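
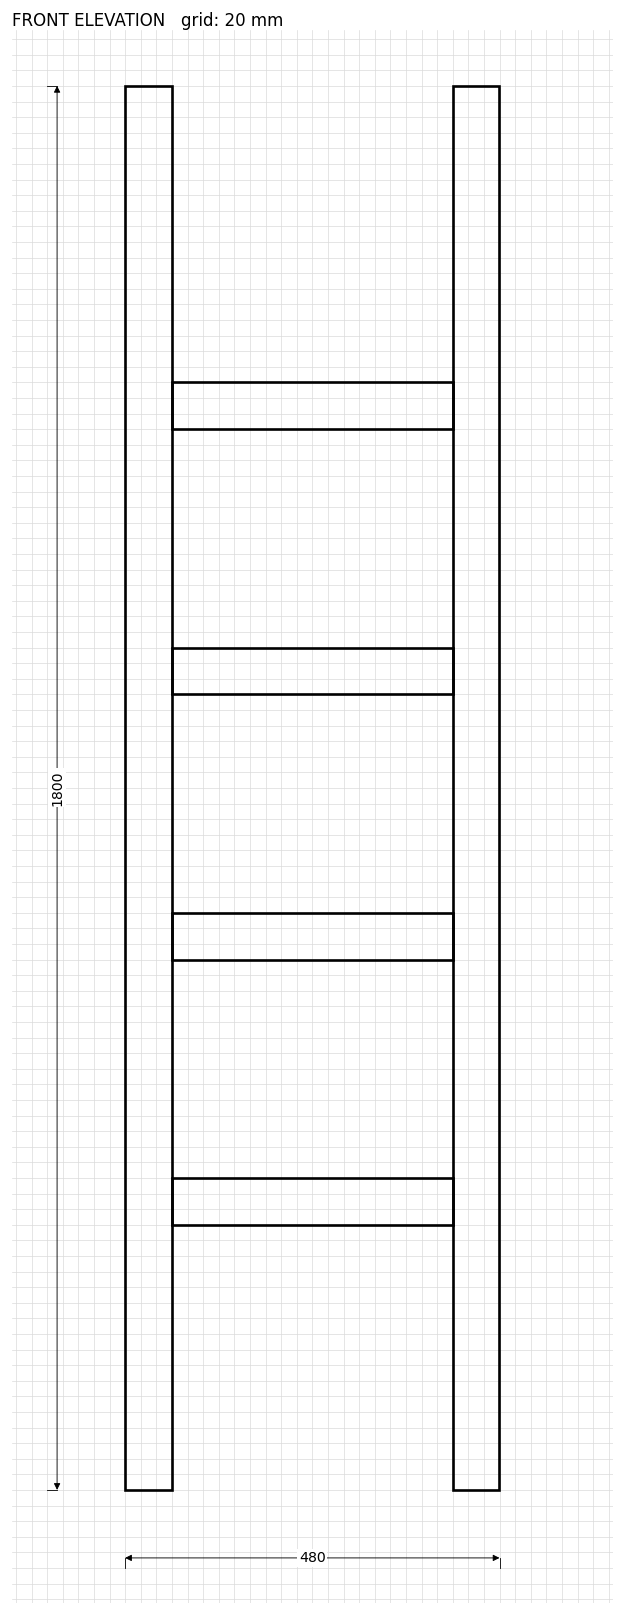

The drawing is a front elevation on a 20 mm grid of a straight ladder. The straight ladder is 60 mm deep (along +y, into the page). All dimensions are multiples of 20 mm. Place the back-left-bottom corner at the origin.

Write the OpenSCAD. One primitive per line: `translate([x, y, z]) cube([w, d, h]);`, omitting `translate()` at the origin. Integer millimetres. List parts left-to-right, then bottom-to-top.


cube([60, 60, 1800]);
translate([60, 0, 340]) cube([360, 60, 60]);
translate([60, 0, 680]) cube([360, 60, 60]);
translate([60, 0, 1020]) cube([360, 60, 60]);
translate([60, 0, 1360]) cube([360, 60, 60]);
translate([420, 0, 0]) cube([60, 60, 1800]);


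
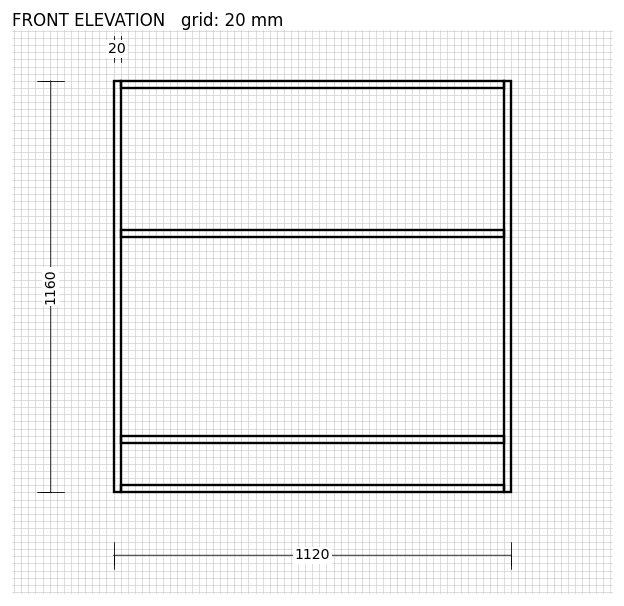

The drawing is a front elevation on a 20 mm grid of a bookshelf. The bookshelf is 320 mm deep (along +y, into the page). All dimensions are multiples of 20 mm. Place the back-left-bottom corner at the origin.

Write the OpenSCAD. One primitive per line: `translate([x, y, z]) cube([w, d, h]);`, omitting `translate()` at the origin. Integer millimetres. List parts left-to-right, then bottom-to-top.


cube([20, 320, 1160]);
translate([20, 0, 0]) cube([1080, 320, 20]);
translate([20, 0, 140]) cube([1080, 320, 20]);
translate([20, 0, 720]) cube([1080, 320, 20]);
translate([20, 0, 1140]) cube([1080, 320, 20]);
translate([1100, 0, 0]) cube([20, 320, 1160]);


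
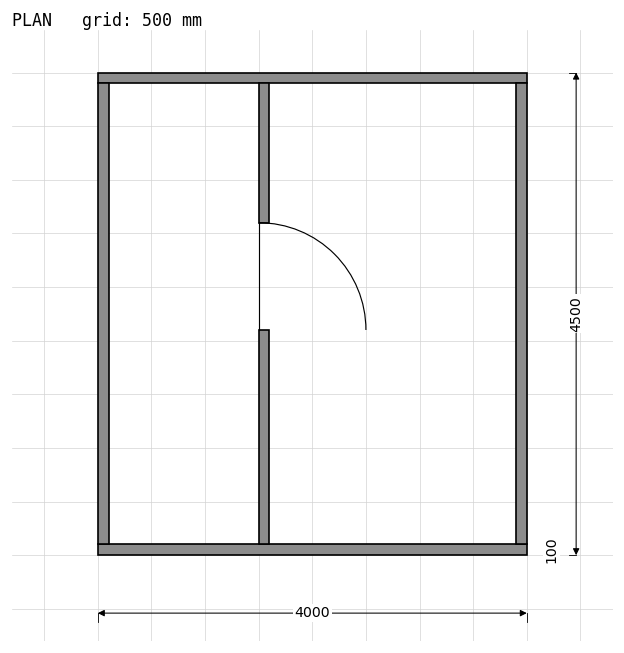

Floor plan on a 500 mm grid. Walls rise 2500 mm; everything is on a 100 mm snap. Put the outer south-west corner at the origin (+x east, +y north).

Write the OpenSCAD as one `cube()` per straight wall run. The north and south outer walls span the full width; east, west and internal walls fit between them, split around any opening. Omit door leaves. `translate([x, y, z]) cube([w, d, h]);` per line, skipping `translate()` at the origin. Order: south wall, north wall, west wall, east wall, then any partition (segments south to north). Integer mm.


cube([4000, 100, 2500]);
translate([0, 4400, 0]) cube([4000, 100, 2500]);
translate([0, 100, 0]) cube([100, 4300, 2500]);
translate([3900, 100, 0]) cube([100, 4300, 2500]);
translate([1500, 100, 0]) cube([100, 2000, 2500]);
translate([1500, 3100, 0]) cube([100, 1300, 2500]);


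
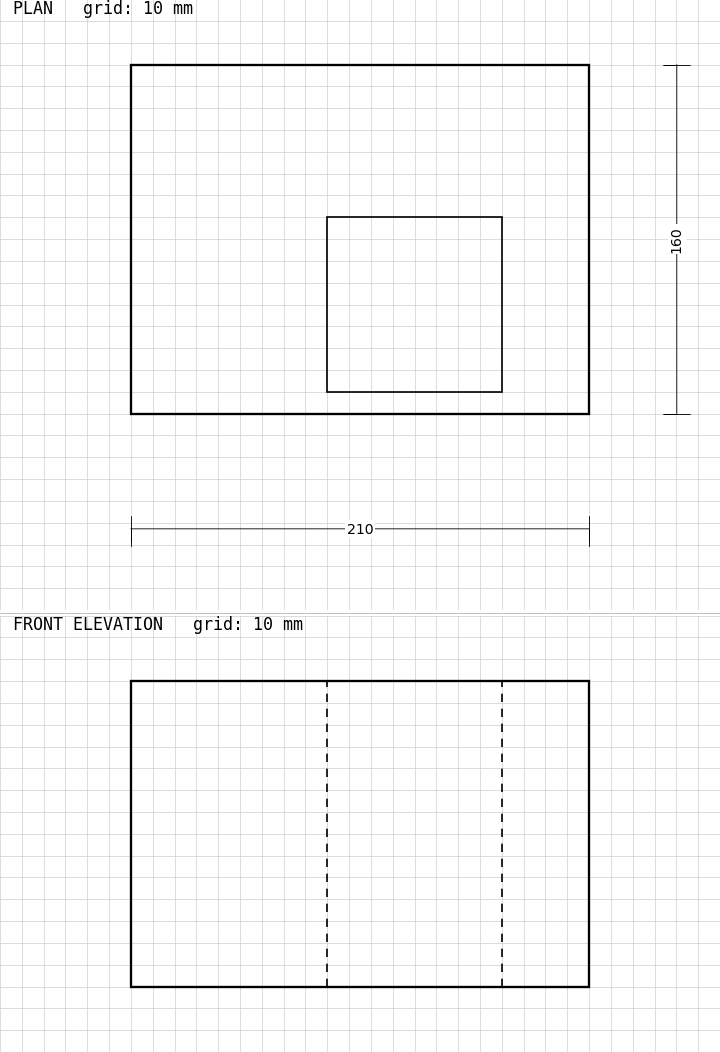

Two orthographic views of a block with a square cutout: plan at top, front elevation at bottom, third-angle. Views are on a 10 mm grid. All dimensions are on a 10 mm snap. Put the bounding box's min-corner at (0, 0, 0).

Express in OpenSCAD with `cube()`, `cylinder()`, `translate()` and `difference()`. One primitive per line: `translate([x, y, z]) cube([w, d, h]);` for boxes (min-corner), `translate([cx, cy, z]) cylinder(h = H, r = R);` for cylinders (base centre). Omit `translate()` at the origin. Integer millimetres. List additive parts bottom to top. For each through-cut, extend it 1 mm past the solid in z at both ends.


difference() {
  cube([210, 160, 140]);
  translate([90, 10, -1]) cube([80, 80, 142]);
}


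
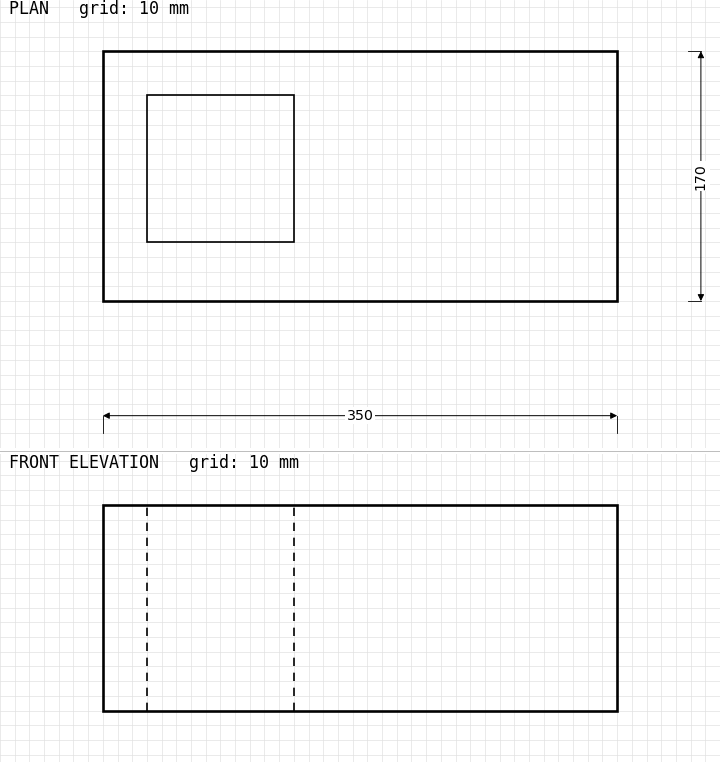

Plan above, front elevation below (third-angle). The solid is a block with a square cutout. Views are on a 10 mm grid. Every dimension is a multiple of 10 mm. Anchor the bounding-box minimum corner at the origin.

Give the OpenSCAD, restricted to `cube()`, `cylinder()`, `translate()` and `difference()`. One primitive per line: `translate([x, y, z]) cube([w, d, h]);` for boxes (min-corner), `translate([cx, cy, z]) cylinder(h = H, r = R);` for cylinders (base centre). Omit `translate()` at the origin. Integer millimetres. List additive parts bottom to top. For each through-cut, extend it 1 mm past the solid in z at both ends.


difference() {
  cube([350, 170, 140]);
  translate([30, 40, -1]) cube([100, 100, 142]);
}


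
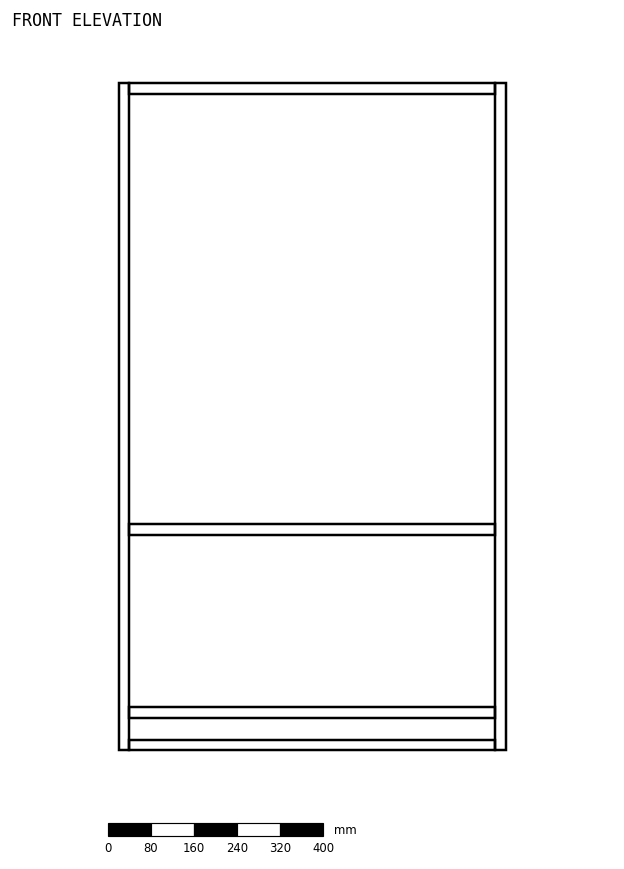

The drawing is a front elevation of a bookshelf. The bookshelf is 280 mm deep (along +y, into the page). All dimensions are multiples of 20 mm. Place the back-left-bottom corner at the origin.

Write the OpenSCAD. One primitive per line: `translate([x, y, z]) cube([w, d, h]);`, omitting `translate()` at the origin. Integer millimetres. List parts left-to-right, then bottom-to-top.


cube([20, 280, 1240]);
translate([20, 0, 0]) cube([680, 280, 20]);
translate([20, 0, 60]) cube([680, 280, 20]);
translate([20, 0, 400]) cube([680, 280, 20]);
translate([20, 0, 1220]) cube([680, 280, 20]);
translate([700, 0, 0]) cube([20, 280, 1240]);


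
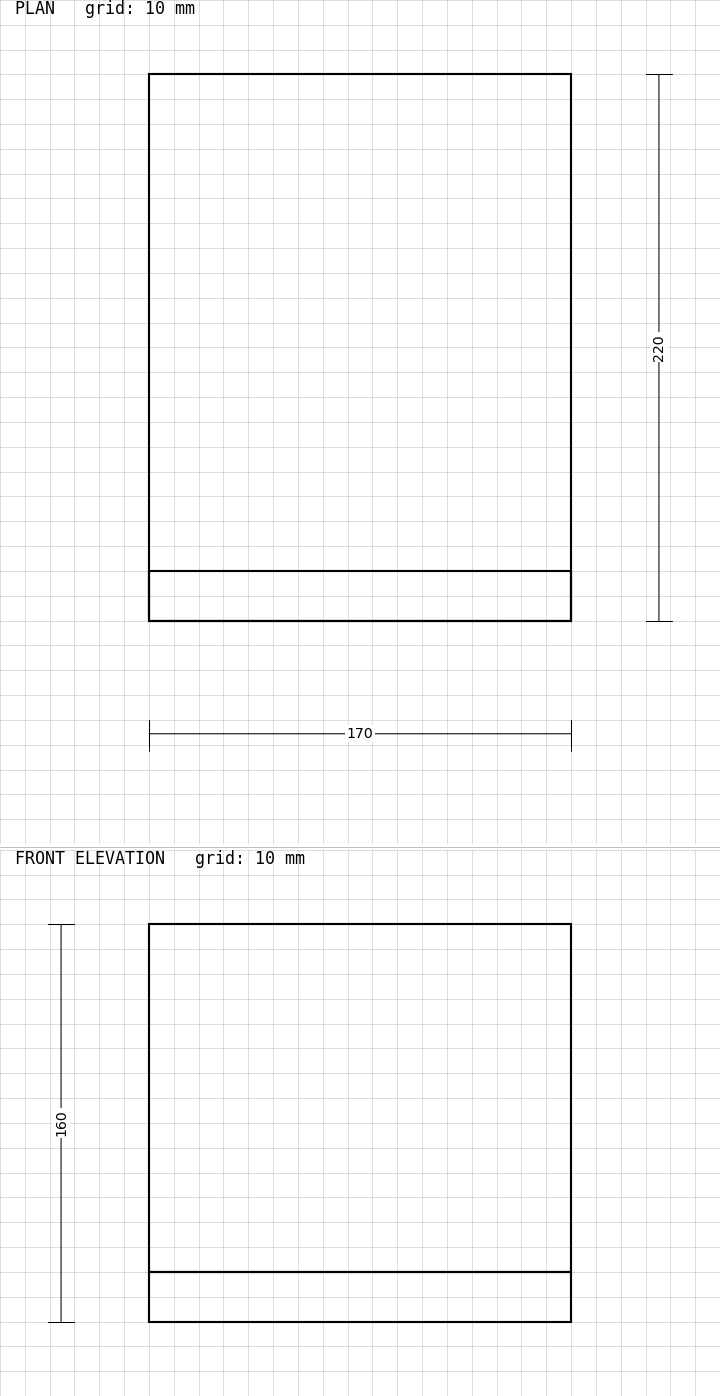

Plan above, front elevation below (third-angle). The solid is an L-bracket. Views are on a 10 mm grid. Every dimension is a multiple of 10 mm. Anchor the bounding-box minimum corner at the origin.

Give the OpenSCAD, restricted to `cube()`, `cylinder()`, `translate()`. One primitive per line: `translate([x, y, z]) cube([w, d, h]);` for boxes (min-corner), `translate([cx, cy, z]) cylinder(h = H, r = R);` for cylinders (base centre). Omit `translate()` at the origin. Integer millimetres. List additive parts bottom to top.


cube([170, 220, 20]);
translate([0, 0, 20]) cube([170, 20, 140]);


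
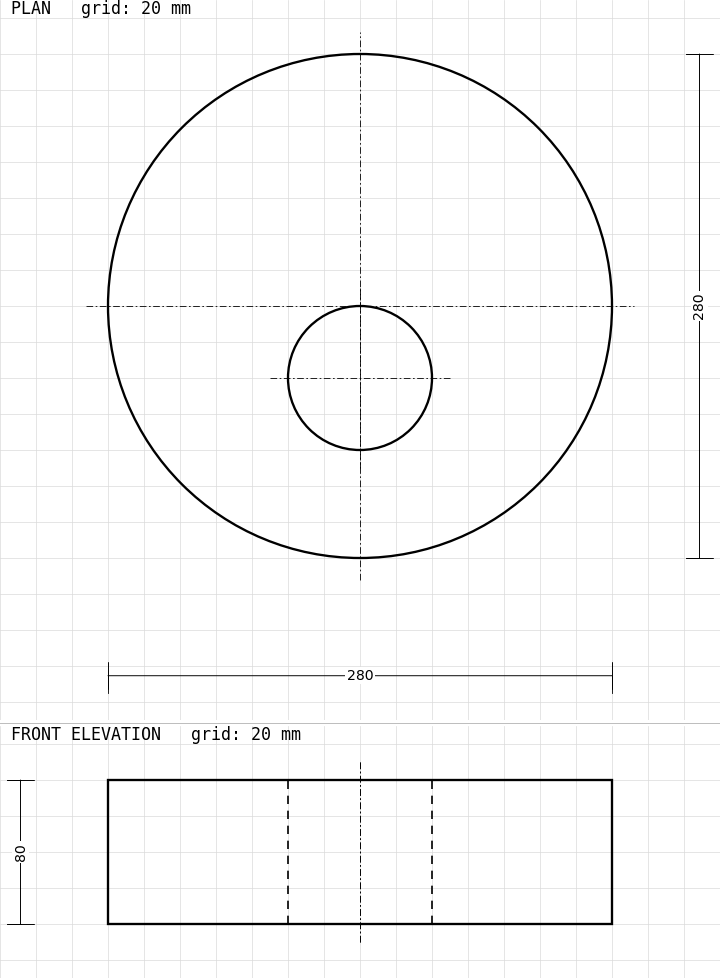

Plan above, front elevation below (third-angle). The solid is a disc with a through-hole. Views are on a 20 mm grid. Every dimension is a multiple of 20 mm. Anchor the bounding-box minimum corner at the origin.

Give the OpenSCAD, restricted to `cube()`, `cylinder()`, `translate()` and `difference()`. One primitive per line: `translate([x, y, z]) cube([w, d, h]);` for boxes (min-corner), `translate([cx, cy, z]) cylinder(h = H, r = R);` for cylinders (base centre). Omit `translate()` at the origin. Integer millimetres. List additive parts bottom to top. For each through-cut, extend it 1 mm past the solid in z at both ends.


difference() {
  translate([140, 140, 0]) cylinder(h = 80, r = 140);
  translate([140, 100, -1]) cylinder(h = 82, r = 40);
}


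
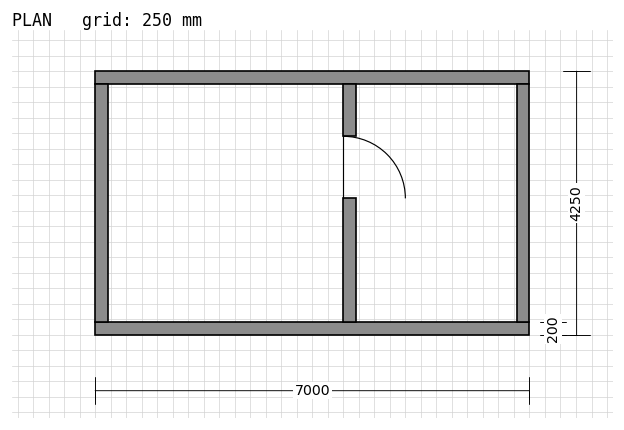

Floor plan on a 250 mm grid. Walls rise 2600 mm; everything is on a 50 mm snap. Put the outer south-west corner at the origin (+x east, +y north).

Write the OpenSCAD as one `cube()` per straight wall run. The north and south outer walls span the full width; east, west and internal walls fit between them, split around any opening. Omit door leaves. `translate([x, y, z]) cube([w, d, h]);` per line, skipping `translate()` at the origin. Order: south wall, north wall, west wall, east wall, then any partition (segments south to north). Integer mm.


cube([7000, 200, 2600]);
translate([0, 4050, 0]) cube([7000, 200, 2600]);
translate([0, 200, 0]) cube([200, 3850, 2600]);
translate([6800, 200, 0]) cube([200, 3850, 2600]);
translate([4000, 200, 0]) cube([200, 2000, 2600]);
translate([4000, 3200, 0]) cube([200, 850, 2600]);


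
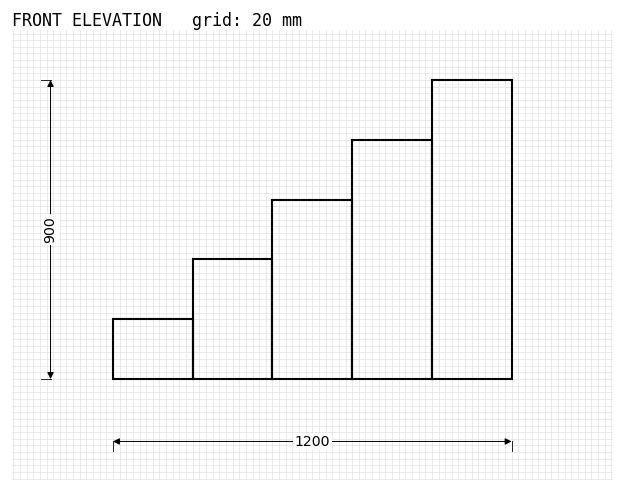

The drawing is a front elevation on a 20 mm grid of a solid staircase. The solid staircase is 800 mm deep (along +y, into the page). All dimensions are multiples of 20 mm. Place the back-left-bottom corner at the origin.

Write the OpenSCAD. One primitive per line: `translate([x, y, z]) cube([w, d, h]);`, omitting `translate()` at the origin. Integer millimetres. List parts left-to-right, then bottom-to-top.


cube([240, 800, 180]);
translate([240, 0, 0]) cube([240, 800, 360]);
translate([480, 0, 0]) cube([240, 800, 540]);
translate([720, 0, 0]) cube([240, 800, 720]);
translate([960, 0, 0]) cube([240, 800, 900]);


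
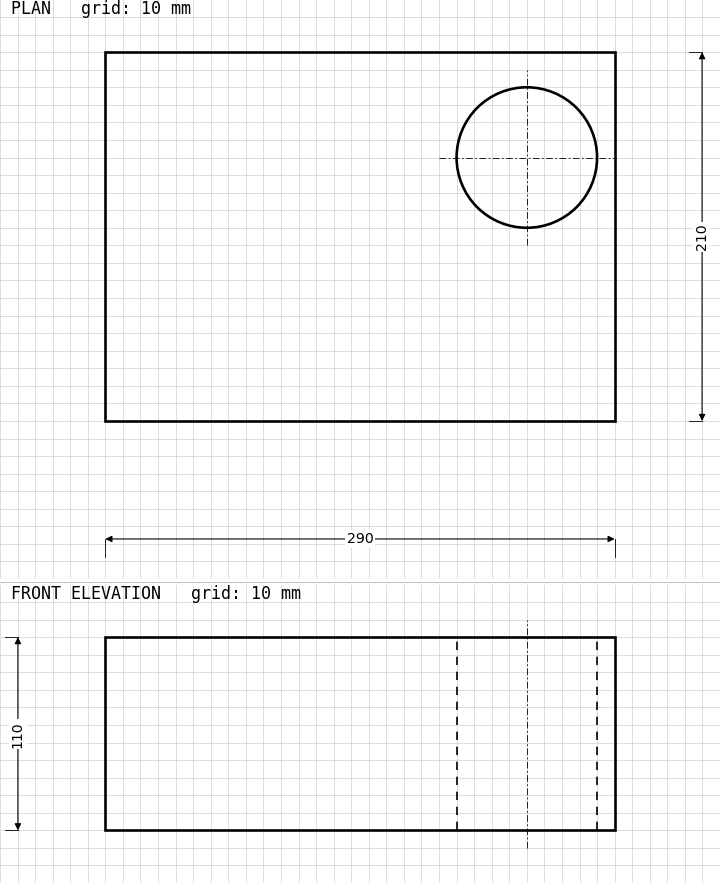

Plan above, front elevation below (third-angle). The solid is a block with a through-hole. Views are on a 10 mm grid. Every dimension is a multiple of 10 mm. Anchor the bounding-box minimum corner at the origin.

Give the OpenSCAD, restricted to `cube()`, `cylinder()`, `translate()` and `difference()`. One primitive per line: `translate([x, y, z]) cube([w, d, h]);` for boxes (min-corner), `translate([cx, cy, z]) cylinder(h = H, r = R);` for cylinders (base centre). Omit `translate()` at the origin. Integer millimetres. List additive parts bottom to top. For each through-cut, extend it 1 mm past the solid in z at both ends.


difference() {
  cube([290, 210, 110]);
  translate([240, 150, -1]) cylinder(h = 112, r = 40);
}


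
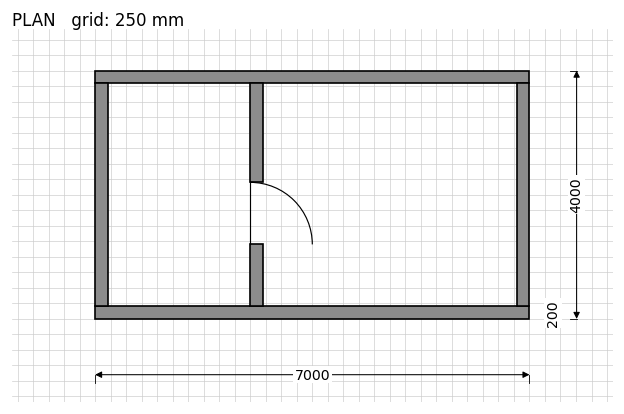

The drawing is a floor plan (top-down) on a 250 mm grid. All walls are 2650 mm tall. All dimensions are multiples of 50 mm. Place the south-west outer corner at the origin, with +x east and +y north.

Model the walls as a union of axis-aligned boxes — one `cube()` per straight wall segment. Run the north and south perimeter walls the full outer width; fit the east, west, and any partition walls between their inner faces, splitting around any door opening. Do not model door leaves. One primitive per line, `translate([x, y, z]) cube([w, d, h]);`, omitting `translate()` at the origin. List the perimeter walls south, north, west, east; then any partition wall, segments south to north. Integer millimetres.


cube([7000, 200, 2650]);
translate([0, 3800, 0]) cube([7000, 200, 2650]);
translate([0, 200, 0]) cube([200, 3600, 2650]);
translate([6800, 200, 0]) cube([200, 3600, 2650]);
translate([2500, 200, 0]) cube([200, 1000, 2650]);
translate([2500, 2200, 0]) cube([200, 1600, 2650]);


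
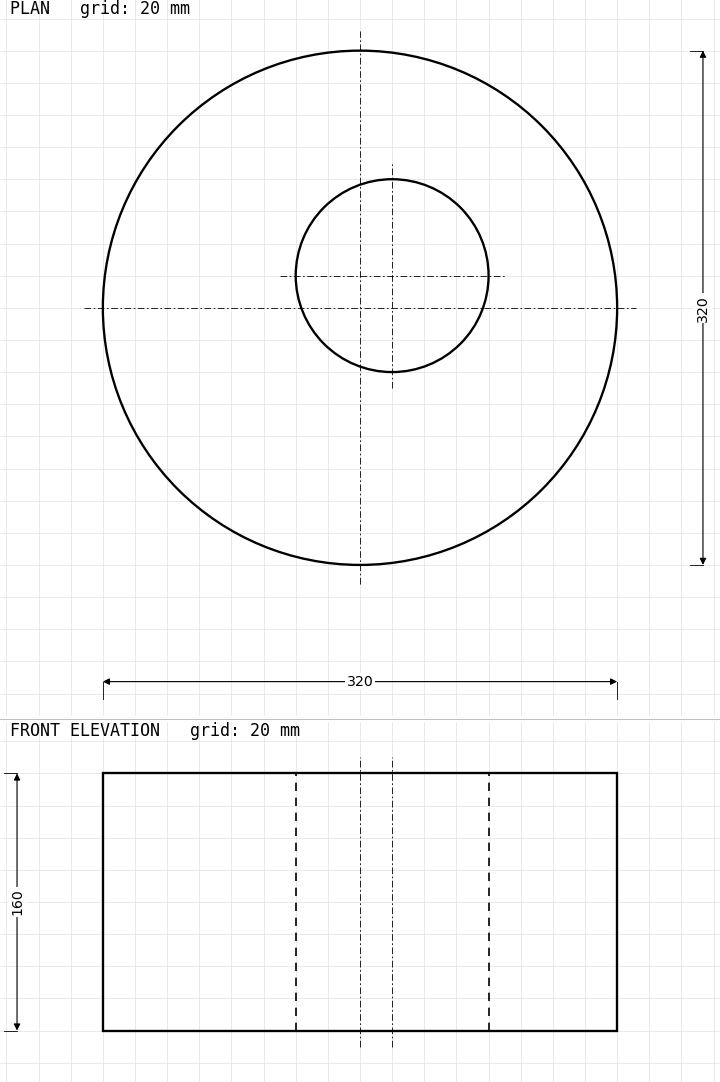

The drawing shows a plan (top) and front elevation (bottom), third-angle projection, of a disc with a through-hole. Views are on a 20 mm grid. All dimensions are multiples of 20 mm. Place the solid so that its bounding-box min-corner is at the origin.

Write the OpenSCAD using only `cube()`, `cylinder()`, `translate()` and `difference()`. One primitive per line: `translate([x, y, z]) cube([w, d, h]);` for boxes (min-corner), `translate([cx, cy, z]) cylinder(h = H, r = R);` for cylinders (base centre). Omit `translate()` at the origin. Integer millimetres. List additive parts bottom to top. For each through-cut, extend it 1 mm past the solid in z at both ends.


difference() {
  translate([160, 160, 0]) cylinder(h = 160, r = 160);
  translate([180, 180, -1]) cylinder(h = 162, r = 60);
}


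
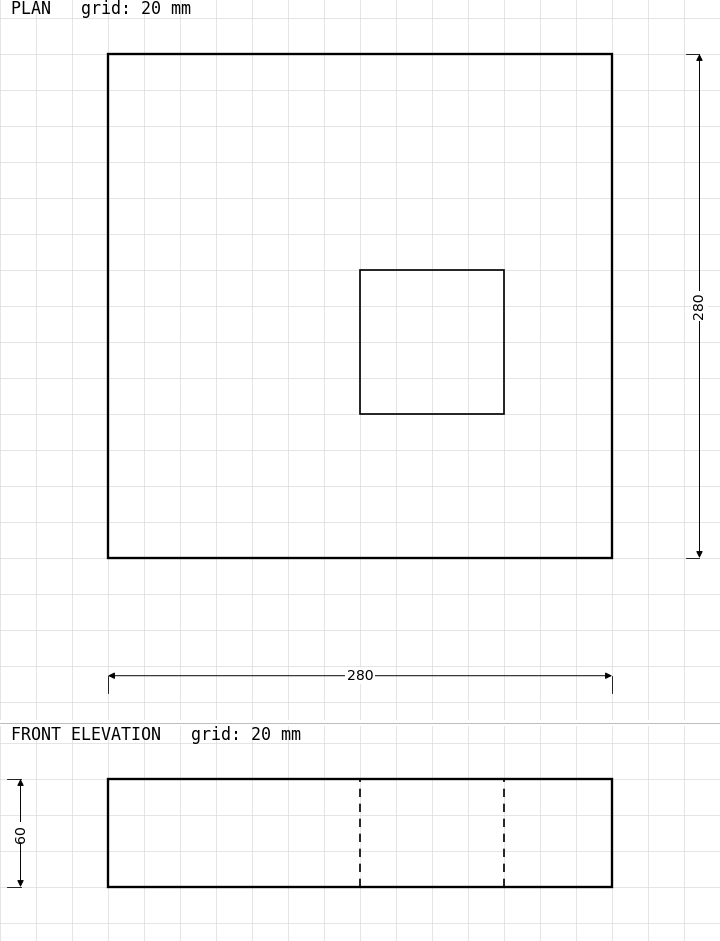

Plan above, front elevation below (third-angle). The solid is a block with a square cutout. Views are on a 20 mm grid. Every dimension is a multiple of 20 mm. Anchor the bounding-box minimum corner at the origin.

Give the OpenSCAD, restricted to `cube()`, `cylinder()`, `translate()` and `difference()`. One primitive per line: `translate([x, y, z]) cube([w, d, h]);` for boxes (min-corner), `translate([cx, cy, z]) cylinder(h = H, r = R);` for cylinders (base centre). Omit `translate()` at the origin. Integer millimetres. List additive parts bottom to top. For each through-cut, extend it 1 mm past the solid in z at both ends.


difference() {
  cube([280, 280, 60]);
  translate([140, 80, -1]) cube([80, 80, 62]);
}


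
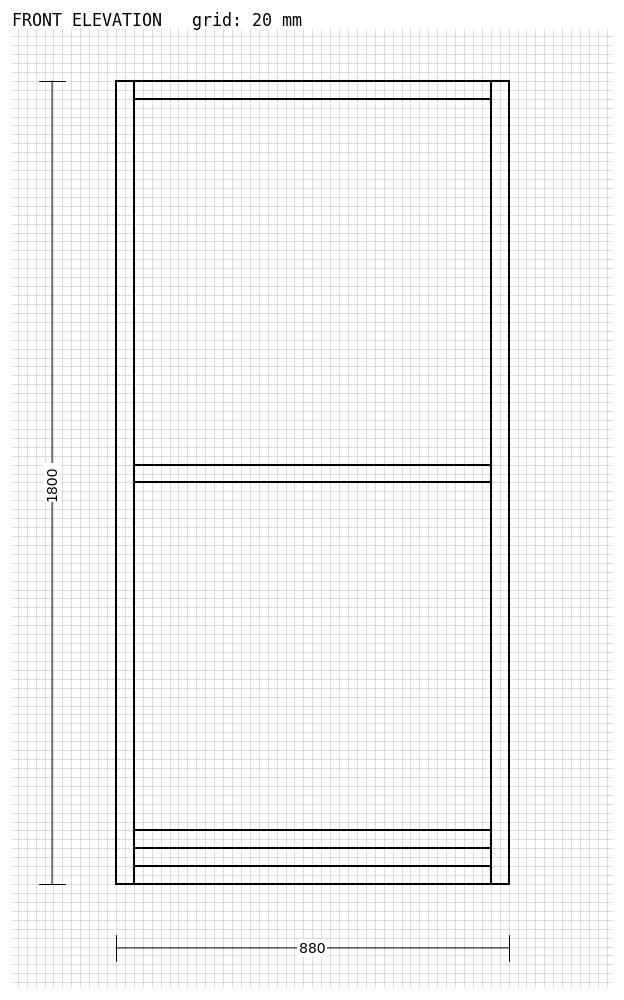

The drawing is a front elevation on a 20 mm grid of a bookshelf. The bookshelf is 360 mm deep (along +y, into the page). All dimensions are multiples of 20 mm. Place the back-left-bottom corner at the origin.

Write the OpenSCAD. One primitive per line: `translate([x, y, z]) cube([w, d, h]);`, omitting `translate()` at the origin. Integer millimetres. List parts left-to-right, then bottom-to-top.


cube([40, 360, 1800]);
translate([40, 0, 0]) cube([800, 360, 40]);
translate([40, 0, 80]) cube([800, 360, 40]);
translate([40, 0, 900]) cube([800, 360, 40]);
translate([40, 0, 1760]) cube([800, 360, 40]);
translate([840, 0, 0]) cube([40, 360, 1800]);


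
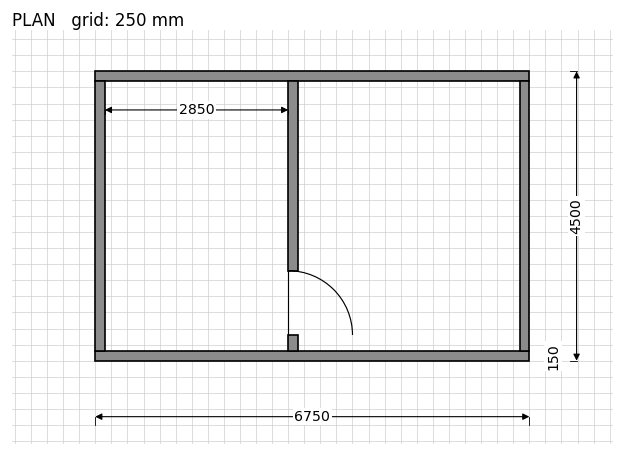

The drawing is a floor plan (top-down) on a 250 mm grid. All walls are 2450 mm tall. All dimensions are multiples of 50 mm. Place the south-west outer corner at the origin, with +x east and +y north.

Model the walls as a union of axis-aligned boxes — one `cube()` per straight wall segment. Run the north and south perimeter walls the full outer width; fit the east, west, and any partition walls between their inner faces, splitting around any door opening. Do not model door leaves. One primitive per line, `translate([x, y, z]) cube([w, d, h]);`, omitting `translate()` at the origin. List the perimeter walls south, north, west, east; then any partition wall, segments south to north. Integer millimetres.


cube([6750, 150, 2450]);
translate([0, 4350, 0]) cube([6750, 150, 2450]);
translate([0, 150, 0]) cube([150, 4200, 2450]);
translate([6600, 150, 0]) cube([150, 4200, 2450]);
translate([3000, 150, 0]) cube([150, 250, 2450]);
translate([3000, 1400, 0]) cube([150, 2950, 2450]);


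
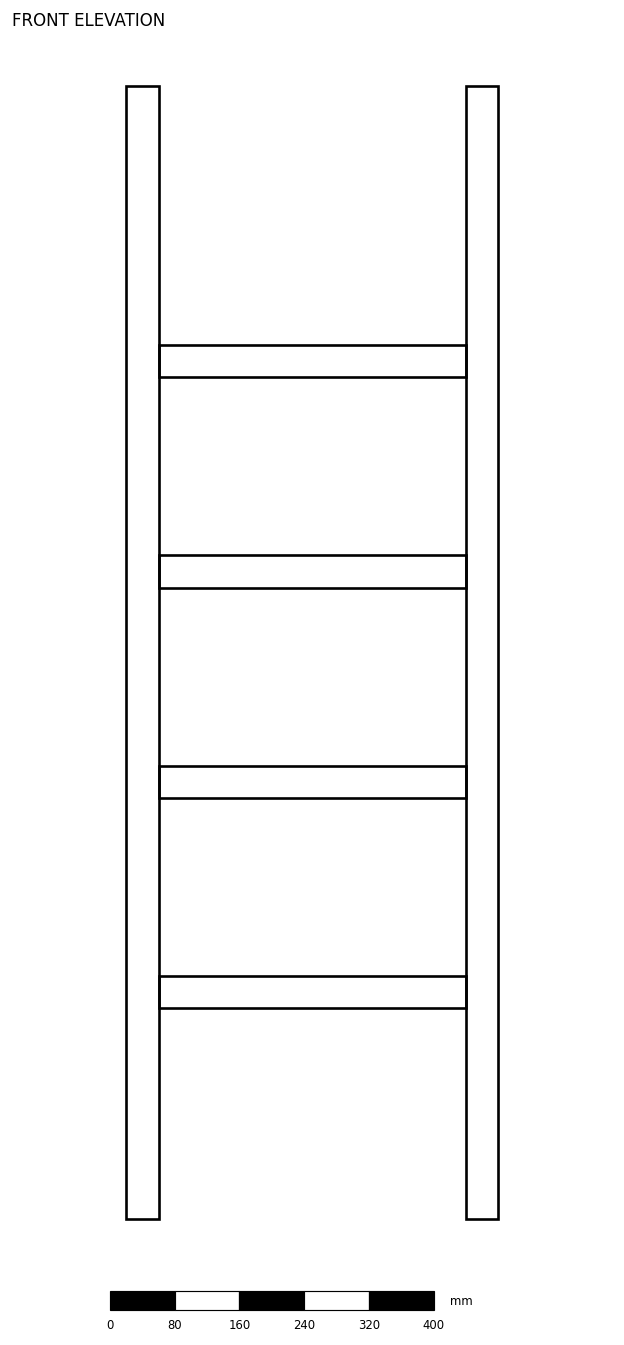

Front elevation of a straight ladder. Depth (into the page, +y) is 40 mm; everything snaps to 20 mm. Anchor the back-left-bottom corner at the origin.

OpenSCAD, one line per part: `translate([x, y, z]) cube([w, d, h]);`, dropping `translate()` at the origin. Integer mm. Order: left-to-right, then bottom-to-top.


cube([40, 40, 1400]);
translate([40, 0, 260]) cube([380, 40, 40]);
translate([40, 0, 520]) cube([380, 40, 40]);
translate([40, 0, 780]) cube([380, 40, 40]);
translate([40, 0, 1040]) cube([380, 40, 40]);
translate([420, 0, 0]) cube([40, 40, 1400]);


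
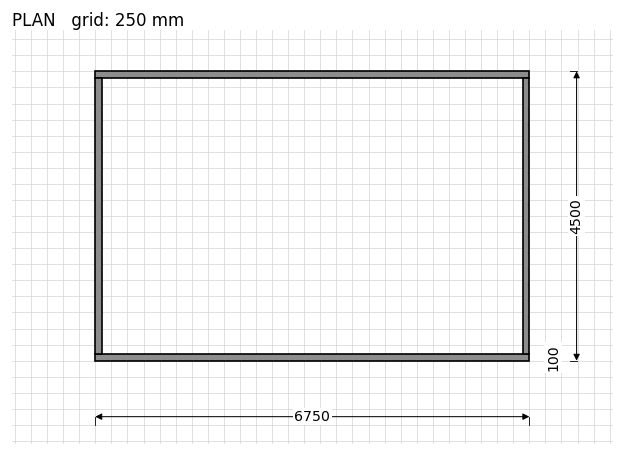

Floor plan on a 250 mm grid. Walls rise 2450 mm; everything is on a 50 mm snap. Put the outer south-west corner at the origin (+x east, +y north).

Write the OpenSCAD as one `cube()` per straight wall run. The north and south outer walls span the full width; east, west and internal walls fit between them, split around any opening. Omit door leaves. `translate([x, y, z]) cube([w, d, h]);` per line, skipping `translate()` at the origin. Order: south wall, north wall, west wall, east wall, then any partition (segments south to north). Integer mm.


cube([6750, 100, 2450]);
translate([0, 4400, 0]) cube([6750, 100, 2450]);
translate([0, 100, 0]) cube([100, 4300, 2450]);
translate([6650, 100, 0]) cube([100, 4300, 2450]);


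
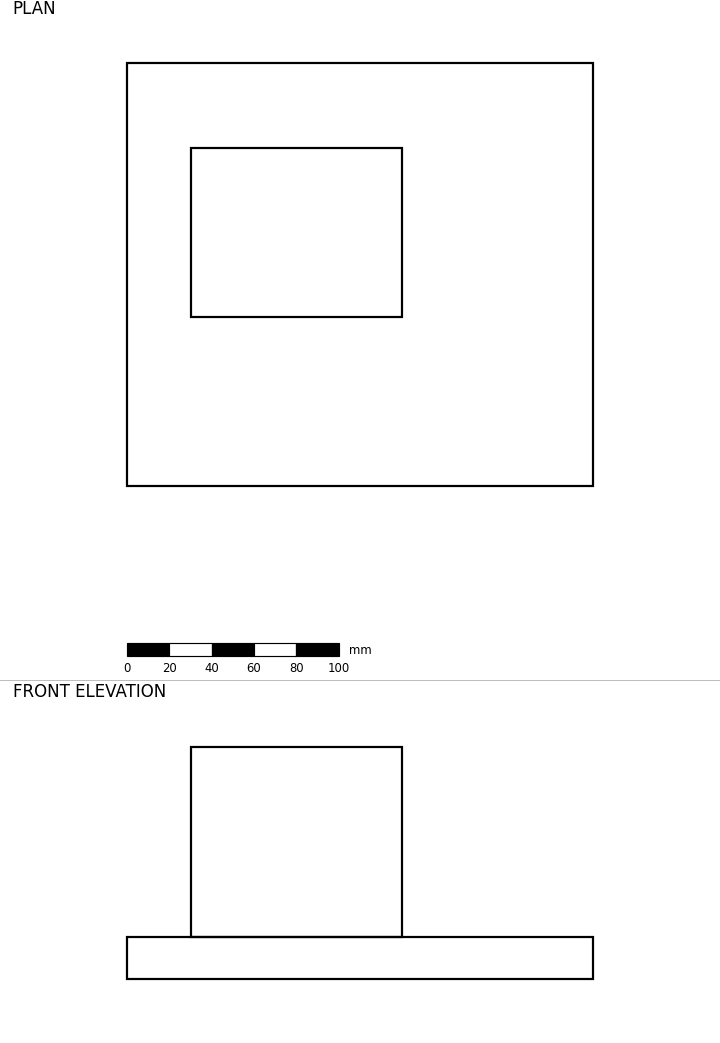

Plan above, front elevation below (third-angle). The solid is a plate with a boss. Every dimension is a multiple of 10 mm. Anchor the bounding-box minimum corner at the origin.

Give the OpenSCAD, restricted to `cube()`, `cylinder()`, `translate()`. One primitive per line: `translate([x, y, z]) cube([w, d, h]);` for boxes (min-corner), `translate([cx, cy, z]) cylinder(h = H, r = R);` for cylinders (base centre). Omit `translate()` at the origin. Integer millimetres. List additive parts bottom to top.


cube([220, 200, 20]);
translate([30, 80, 20]) cube([100, 80, 90]);


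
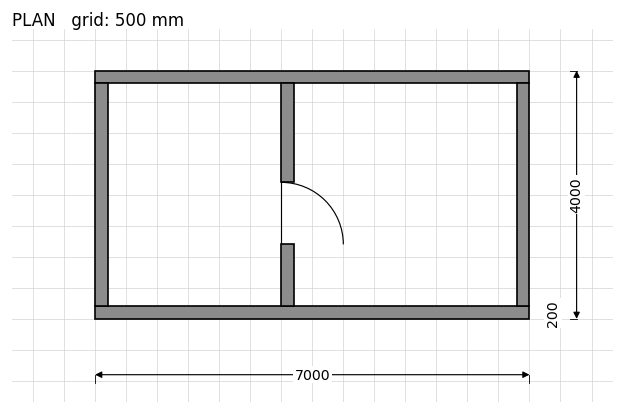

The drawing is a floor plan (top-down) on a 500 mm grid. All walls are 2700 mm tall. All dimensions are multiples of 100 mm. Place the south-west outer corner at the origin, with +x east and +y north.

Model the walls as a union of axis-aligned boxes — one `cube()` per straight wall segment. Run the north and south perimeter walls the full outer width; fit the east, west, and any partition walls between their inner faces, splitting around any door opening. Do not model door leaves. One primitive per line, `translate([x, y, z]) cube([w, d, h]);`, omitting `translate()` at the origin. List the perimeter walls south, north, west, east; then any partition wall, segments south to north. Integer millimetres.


cube([7000, 200, 2700]);
translate([0, 3800, 0]) cube([7000, 200, 2700]);
translate([0, 200, 0]) cube([200, 3600, 2700]);
translate([6800, 200, 0]) cube([200, 3600, 2700]);
translate([3000, 200, 0]) cube([200, 1000, 2700]);
translate([3000, 2200, 0]) cube([200, 1600, 2700]);


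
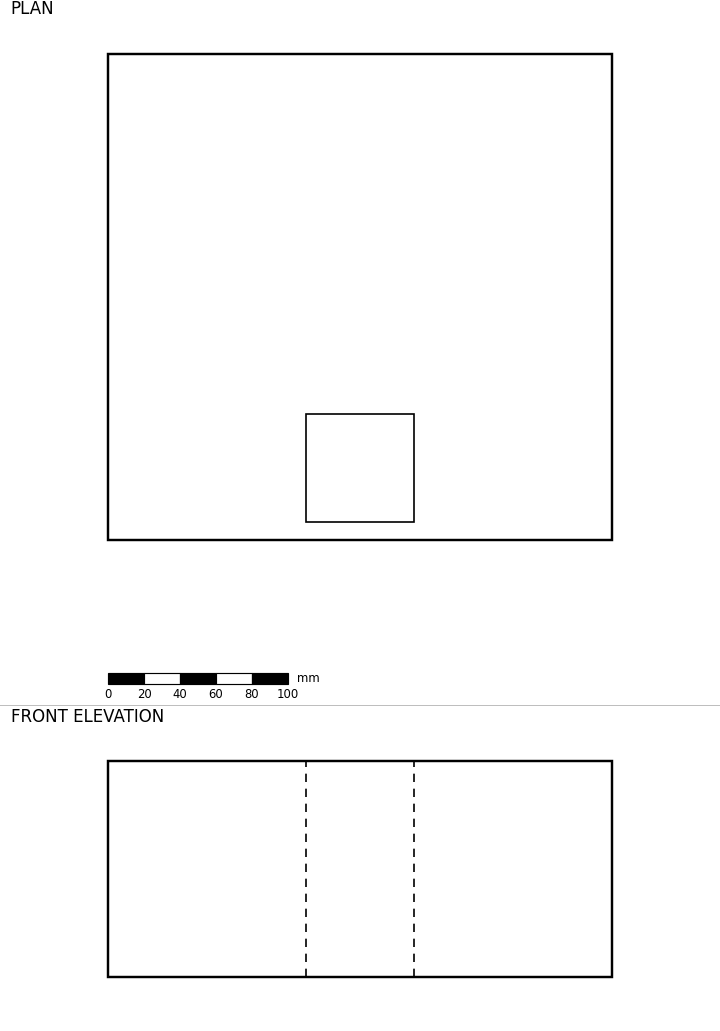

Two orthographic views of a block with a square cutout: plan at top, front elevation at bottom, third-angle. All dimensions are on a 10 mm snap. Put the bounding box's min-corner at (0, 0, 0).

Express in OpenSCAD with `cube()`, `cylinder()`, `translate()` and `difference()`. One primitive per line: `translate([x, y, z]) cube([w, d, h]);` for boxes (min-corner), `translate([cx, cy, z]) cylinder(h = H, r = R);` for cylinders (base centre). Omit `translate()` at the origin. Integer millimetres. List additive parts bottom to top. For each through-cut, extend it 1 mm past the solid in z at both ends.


difference() {
  cube([280, 270, 120]);
  translate([110, 10, -1]) cube([60, 60, 122]);
}


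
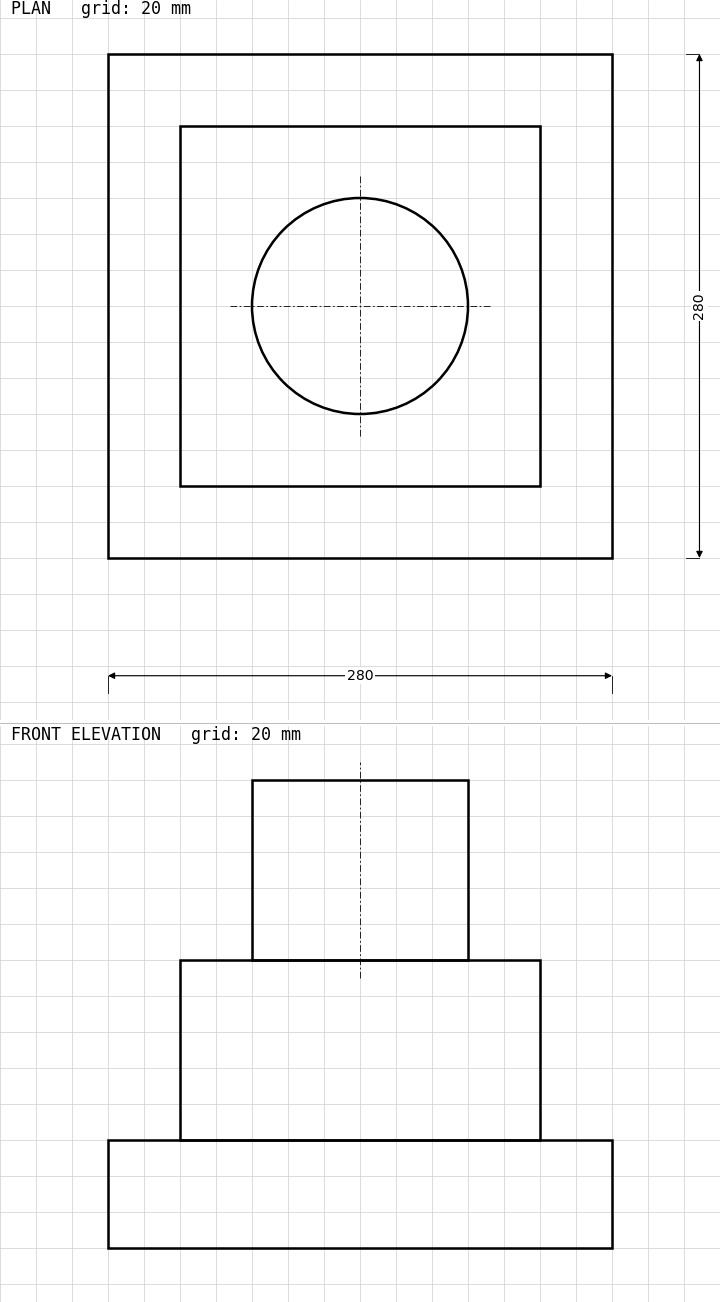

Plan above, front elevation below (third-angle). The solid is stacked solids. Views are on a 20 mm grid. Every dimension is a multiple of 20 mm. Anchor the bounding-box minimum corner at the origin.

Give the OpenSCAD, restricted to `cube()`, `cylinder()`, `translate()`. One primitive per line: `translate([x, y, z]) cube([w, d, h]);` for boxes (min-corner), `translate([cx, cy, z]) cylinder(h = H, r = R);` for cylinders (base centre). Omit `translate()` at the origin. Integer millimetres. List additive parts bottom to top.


cube([280, 280, 60]);
translate([40, 40, 60]) cube([200, 200, 100]);
translate([140, 140, 160]) cylinder(h = 100, r = 60);


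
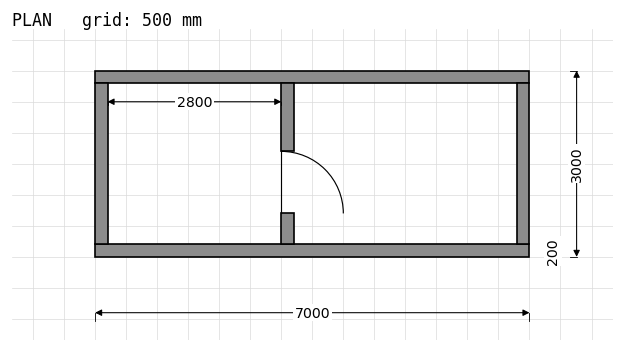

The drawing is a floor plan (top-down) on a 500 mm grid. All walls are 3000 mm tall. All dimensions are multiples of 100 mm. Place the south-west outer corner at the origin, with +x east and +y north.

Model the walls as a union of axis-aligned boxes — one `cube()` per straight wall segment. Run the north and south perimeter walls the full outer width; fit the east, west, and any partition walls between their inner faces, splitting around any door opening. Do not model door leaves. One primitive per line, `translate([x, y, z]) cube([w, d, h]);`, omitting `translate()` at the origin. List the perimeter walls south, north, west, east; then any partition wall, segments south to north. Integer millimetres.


cube([7000, 200, 3000]);
translate([0, 2800, 0]) cube([7000, 200, 3000]);
translate([0, 200, 0]) cube([200, 2600, 3000]);
translate([6800, 200, 0]) cube([200, 2600, 3000]);
translate([3000, 200, 0]) cube([200, 500, 3000]);
translate([3000, 1700, 0]) cube([200, 1100, 3000]);


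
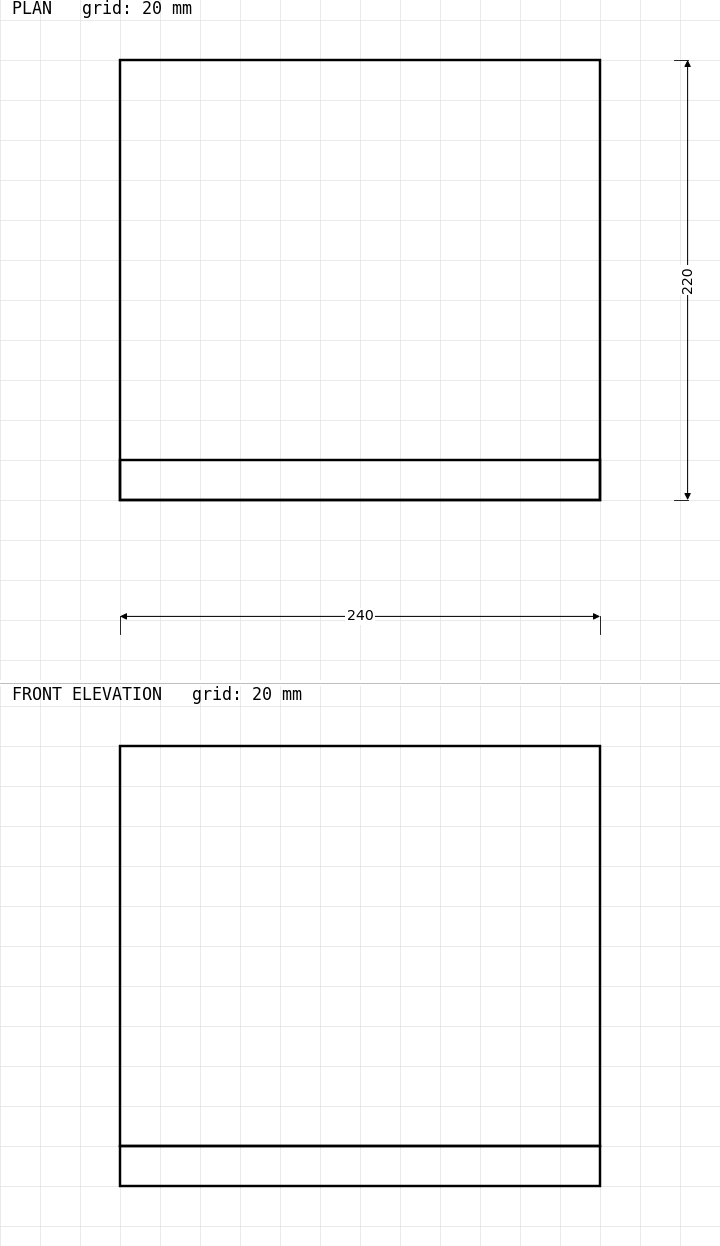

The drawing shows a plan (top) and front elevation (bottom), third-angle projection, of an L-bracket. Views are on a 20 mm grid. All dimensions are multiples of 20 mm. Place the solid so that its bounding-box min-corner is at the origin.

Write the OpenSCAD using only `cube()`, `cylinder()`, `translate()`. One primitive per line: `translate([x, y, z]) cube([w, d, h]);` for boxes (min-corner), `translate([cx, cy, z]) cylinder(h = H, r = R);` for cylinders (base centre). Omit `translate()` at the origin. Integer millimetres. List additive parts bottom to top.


cube([240, 220, 20]);
translate([0, 0, 20]) cube([240, 20, 200]);


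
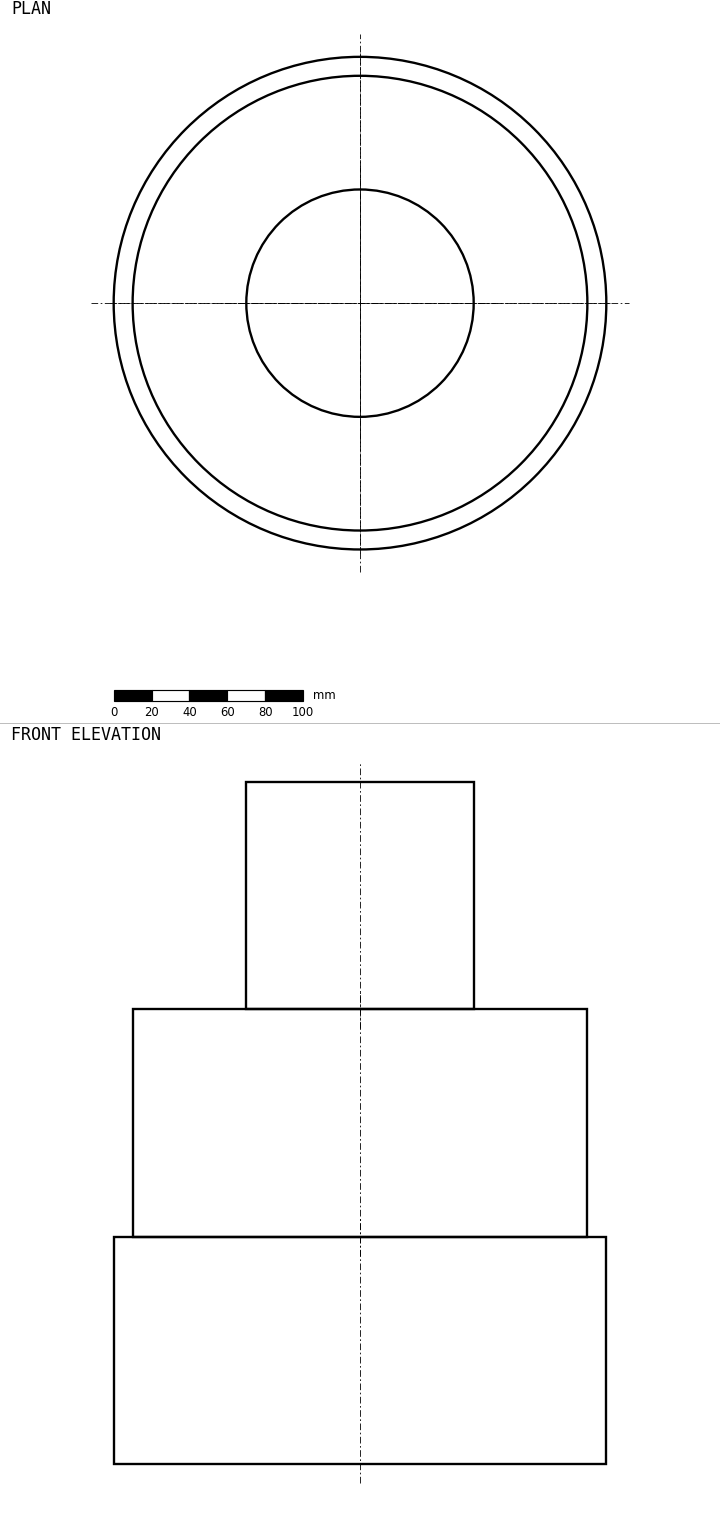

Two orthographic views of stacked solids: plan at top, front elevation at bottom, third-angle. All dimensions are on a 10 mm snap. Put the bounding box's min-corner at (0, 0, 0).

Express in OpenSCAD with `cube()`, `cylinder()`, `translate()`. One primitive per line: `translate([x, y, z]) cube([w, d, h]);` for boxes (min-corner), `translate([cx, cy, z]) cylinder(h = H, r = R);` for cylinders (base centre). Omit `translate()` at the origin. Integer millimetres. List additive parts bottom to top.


translate([130, 130, 0]) cylinder(h = 120, r = 130);
translate([130, 130, 120]) cylinder(h = 120, r = 120);
translate([130, 130, 240]) cylinder(h = 120, r = 60);


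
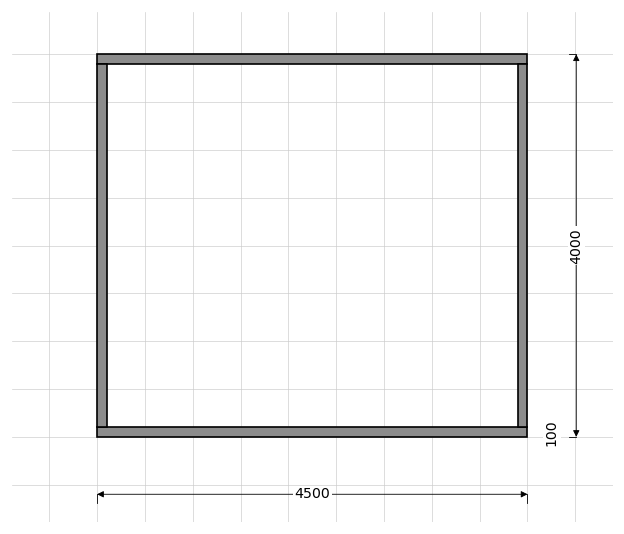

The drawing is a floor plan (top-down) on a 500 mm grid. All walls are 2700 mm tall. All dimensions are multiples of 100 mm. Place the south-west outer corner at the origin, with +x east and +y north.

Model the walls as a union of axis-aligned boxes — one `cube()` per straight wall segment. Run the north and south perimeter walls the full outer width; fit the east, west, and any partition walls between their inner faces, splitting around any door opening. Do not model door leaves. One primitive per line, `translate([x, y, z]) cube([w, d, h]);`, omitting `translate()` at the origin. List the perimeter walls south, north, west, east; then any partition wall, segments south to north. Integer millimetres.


cube([4500, 100, 2700]);
translate([0, 3900, 0]) cube([4500, 100, 2700]);
translate([0, 100, 0]) cube([100, 3800, 2700]);
translate([4400, 100, 0]) cube([100, 3800, 2700]);


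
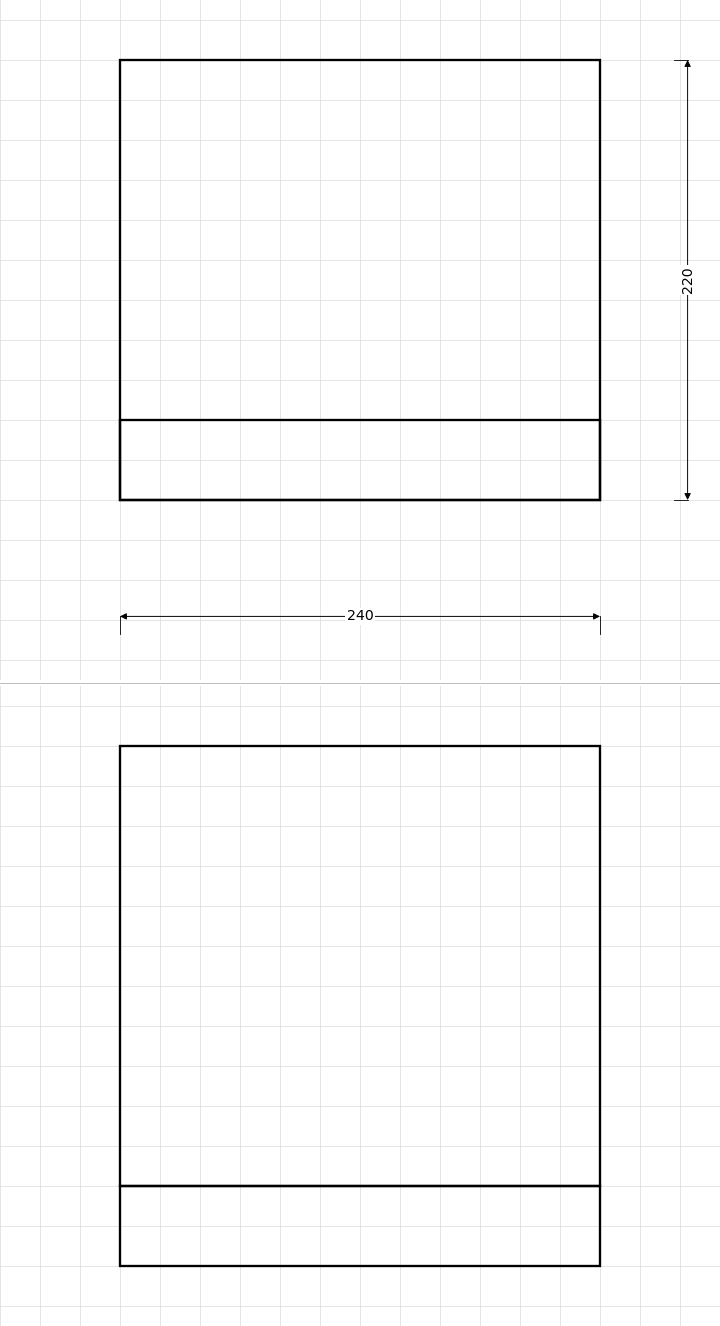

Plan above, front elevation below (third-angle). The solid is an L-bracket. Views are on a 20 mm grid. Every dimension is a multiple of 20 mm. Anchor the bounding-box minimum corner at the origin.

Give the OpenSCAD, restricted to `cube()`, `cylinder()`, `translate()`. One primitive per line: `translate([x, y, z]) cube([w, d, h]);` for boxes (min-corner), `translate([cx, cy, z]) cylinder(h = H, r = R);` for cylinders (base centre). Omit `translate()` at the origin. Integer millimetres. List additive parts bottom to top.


cube([240, 220, 40]);
translate([0, 0, 40]) cube([240, 40, 220]);


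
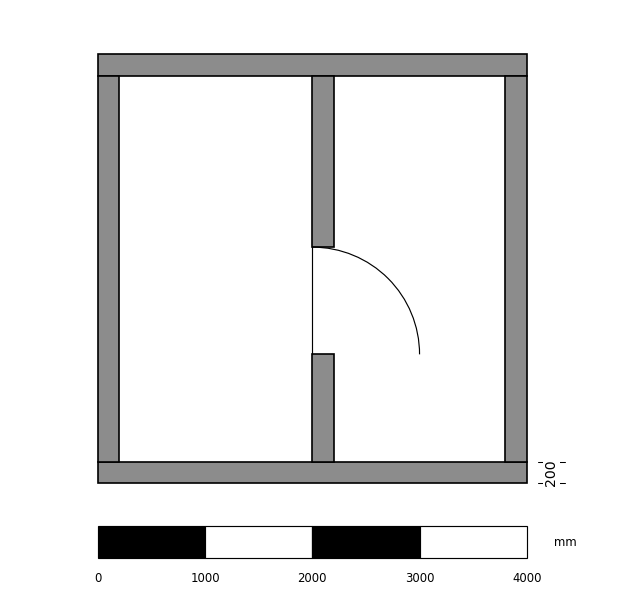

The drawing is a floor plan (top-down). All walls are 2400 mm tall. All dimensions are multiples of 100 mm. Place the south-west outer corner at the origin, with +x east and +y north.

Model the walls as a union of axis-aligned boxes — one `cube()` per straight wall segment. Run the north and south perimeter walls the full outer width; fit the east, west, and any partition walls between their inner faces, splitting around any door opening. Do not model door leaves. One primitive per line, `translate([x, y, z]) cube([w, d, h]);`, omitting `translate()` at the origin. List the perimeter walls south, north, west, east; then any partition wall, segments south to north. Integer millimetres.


cube([4000, 200, 2400]);
translate([0, 3800, 0]) cube([4000, 200, 2400]);
translate([0, 200, 0]) cube([200, 3600, 2400]);
translate([3800, 200, 0]) cube([200, 3600, 2400]);
translate([2000, 200, 0]) cube([200, 1000, 2400]);
translate([2000, 2200, 0]) cube([200, 1600, 2400]);


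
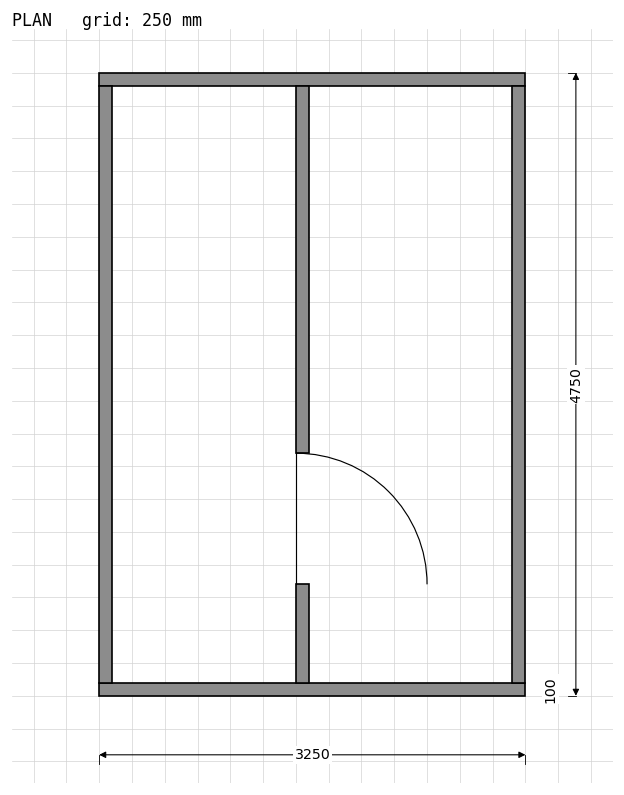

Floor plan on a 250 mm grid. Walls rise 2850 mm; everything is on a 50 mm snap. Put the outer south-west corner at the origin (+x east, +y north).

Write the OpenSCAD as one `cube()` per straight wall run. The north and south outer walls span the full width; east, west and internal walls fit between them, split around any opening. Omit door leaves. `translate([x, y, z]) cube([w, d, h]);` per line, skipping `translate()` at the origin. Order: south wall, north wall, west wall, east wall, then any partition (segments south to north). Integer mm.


cube([3250, 100, 2850]);
translate([0, 4650, 0]) cube([3250, 100, 2850]);
translate([0, 100, 0]) cube([100, 4550, 2850]);
translate([3150, 100, 0]) cube([100, 4550, 2850]);
translate([1500, 100, 0]) cube([100, 750, 2850]);
translate([1500, 1850, 0]) cube([100, 2800, 2850]);


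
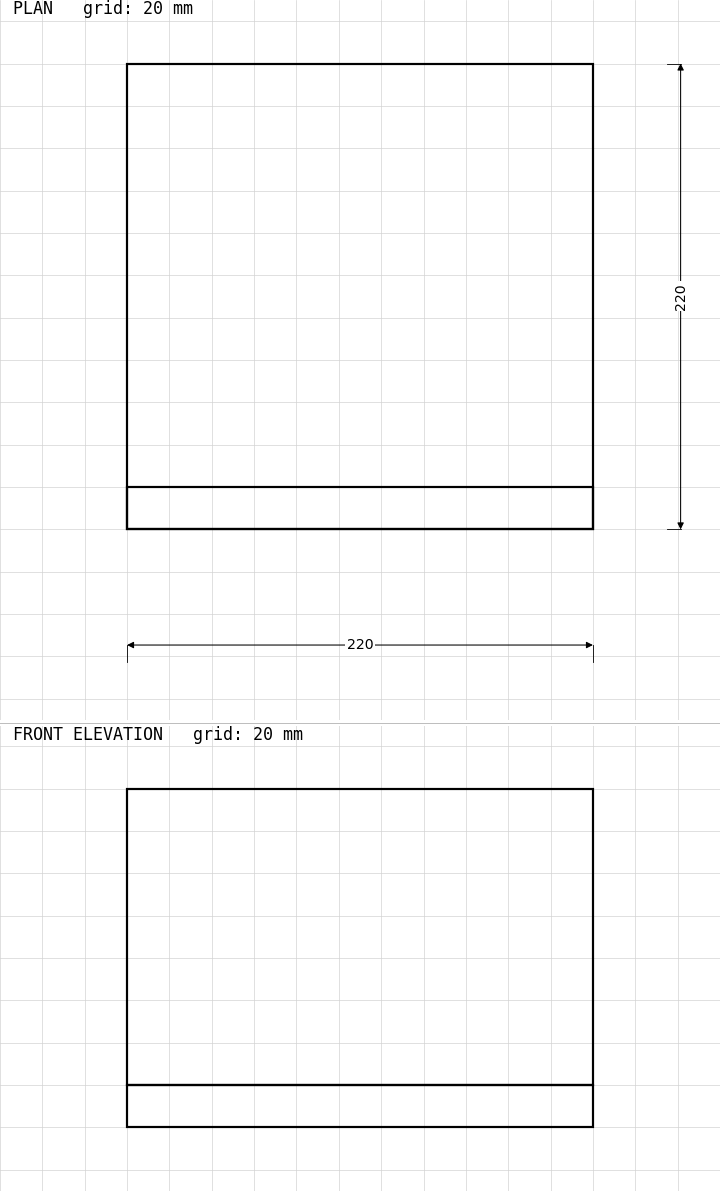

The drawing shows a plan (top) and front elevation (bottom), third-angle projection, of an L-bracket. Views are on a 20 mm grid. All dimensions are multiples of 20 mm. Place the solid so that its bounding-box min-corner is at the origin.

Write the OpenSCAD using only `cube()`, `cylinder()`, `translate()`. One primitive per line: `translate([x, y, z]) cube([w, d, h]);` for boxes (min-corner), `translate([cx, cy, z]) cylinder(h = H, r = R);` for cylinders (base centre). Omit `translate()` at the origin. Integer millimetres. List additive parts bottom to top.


cube([220, 220, 20]);
translate([0, 0, 20]) cube([220, 20, 140]);


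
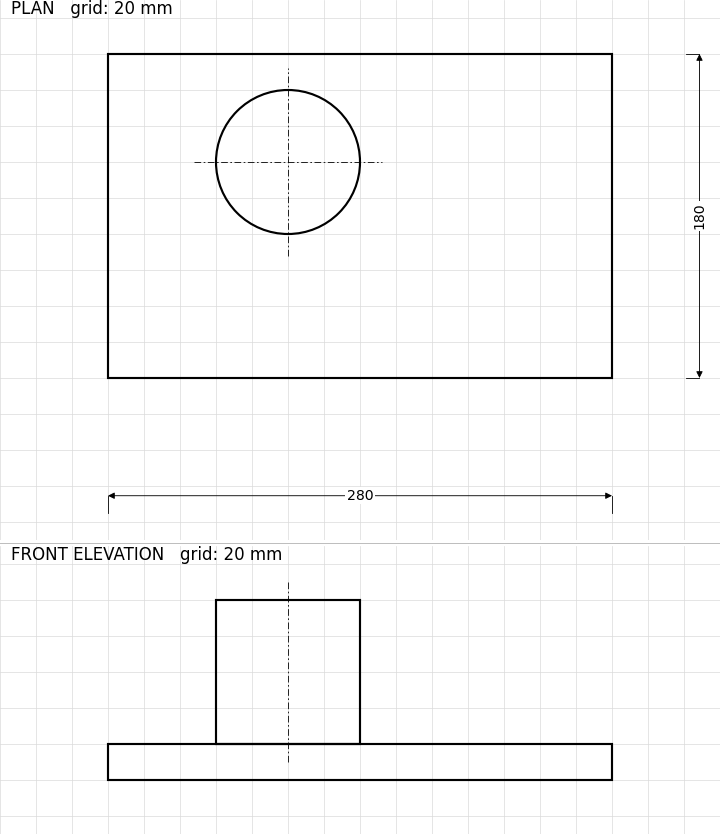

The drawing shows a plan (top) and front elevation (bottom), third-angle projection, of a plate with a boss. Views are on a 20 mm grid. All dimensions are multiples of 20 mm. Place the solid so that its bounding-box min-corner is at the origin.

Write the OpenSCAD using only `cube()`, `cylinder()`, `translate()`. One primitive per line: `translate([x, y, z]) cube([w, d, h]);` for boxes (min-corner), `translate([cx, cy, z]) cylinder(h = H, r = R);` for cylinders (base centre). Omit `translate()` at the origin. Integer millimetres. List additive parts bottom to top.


cube([280, 180, 20]);
translate([100, 120, 20]) cylinder(h = 80, r = 40);


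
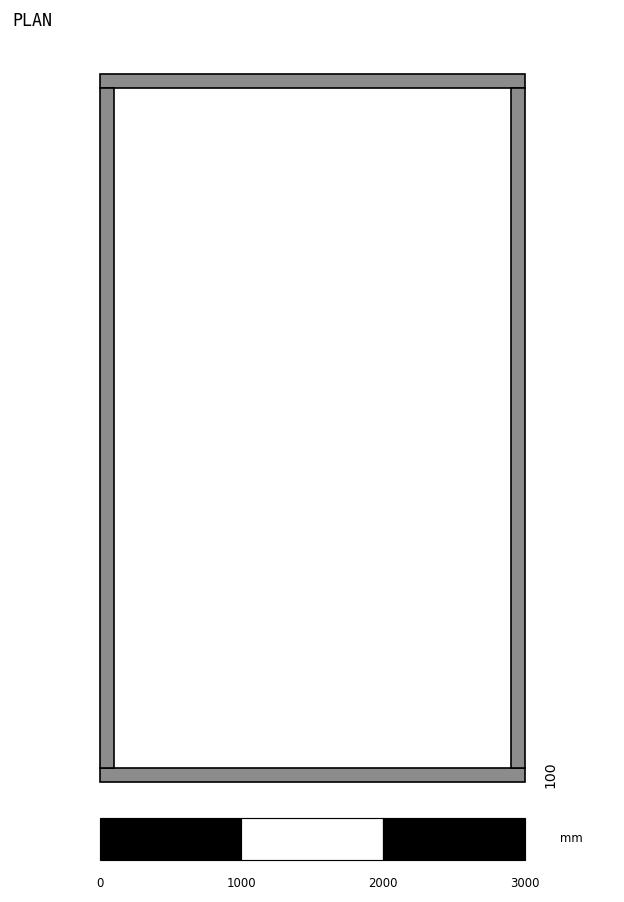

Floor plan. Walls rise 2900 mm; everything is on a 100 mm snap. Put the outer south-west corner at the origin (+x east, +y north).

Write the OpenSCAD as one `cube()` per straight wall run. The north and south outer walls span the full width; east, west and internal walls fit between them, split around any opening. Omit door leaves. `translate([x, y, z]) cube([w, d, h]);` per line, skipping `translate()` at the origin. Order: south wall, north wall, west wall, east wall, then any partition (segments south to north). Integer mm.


cube([3000, 100, 2900]);
translate([0, 4900, 0]) cube([3000, 100, 2900]);
translate([0, 100, 0]) cube([100, 4800, 2900]);
translate([2900, 100, 0]) cube([100, 4800, 2900]);


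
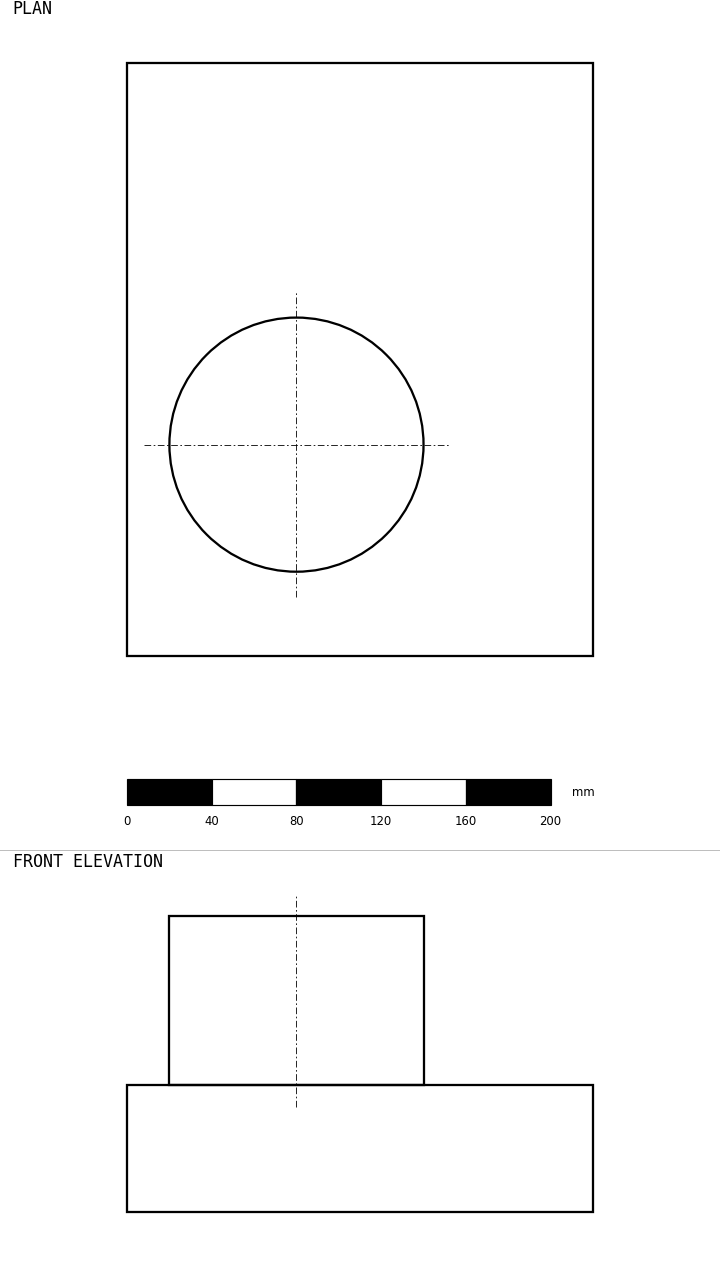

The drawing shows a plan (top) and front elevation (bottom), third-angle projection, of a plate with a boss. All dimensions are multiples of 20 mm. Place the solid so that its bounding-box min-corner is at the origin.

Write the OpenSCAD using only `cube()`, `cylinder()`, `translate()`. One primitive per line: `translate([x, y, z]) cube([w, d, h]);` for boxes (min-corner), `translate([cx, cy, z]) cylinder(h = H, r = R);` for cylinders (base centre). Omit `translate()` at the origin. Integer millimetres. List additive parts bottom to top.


cube([220, 280, 60]);
translate([80, 100, 60]) cylinder(h = 80, r = 60);


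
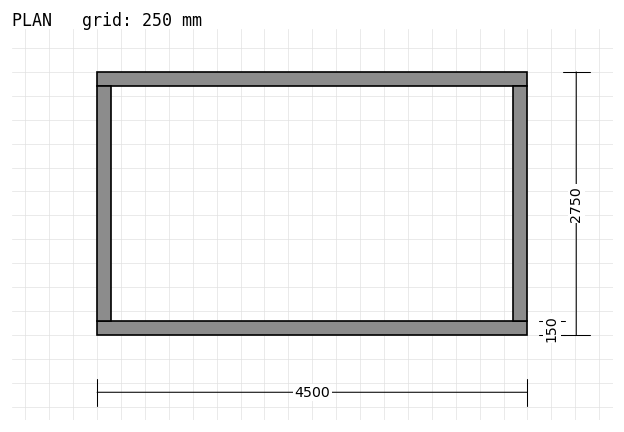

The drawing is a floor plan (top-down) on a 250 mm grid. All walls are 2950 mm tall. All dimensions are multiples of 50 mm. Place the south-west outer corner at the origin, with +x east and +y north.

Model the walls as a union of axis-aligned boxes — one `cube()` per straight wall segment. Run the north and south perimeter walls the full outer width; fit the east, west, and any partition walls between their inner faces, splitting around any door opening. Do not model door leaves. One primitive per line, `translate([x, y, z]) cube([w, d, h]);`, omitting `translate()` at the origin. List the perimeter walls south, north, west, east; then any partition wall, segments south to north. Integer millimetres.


cube([4500, 150, 2950]);
translate([0, 2600, 0]) cube([4500, 150, 2950]);
translate([0, 150, 0]) cube([150, 2450, 2950]);
translate([4350, 150, 0]) cube([150, 2450, 2950]);


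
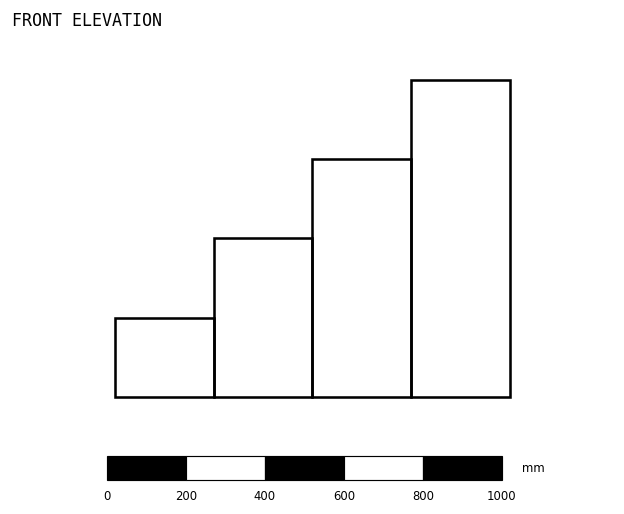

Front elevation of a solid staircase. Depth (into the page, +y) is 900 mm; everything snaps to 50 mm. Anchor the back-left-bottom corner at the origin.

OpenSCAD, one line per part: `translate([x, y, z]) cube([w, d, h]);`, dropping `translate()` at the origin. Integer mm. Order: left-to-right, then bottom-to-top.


cube([250, 900, 200]);
translate([250, 0, 0]) cube([250, 900, 400]);
translate([500, 0, 0]) cube([250, 900, 600]);
translate([750, 0, 0]) cube([250, 900, 800]);


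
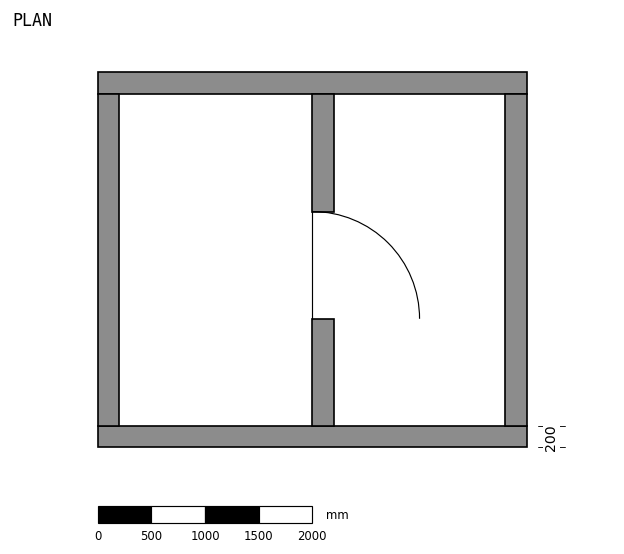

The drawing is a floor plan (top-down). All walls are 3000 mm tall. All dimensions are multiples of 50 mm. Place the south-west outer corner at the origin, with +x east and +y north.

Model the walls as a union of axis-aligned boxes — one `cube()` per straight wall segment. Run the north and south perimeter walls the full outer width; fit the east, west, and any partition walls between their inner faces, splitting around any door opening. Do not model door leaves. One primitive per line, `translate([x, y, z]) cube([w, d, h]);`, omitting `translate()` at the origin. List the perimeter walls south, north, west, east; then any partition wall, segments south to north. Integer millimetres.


cube([4000, 200, 3000]);
translate([0, 3300, 0]) cube([4000, 200, 3000]);
translate([0, 200, 0]) cube([200, 3100, 3000]);
translate([3800, 200, 0]) cube([200, 3100, 3000]);
translate([2000, 200, 0]) cube([200, 1000, 3000]);
translate([2000, 2200, 0]) cube([200, 1100, 3000]);


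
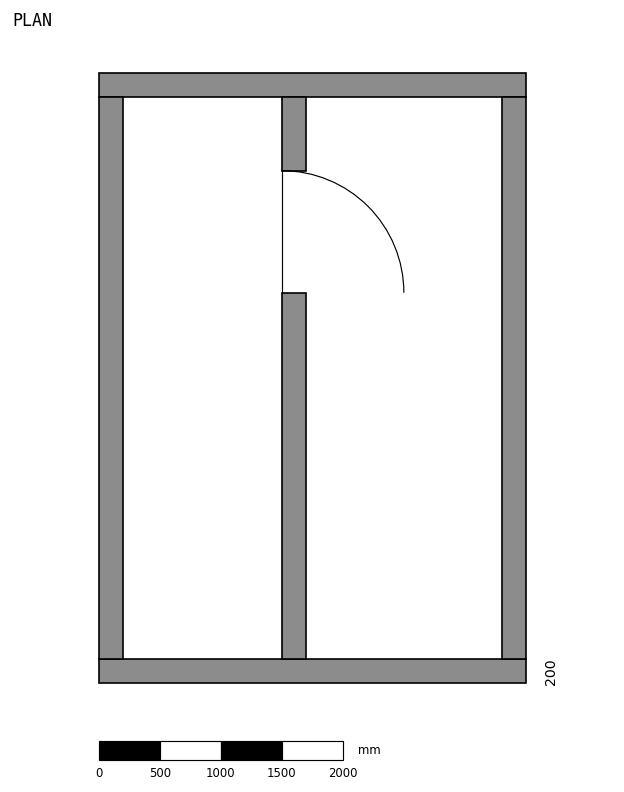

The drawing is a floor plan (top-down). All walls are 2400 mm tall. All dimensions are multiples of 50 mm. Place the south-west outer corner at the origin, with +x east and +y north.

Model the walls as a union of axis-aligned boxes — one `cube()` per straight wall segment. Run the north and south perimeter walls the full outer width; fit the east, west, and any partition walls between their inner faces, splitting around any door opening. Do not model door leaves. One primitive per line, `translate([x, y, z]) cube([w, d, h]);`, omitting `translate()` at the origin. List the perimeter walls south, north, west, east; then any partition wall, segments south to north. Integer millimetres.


cube([3500, 200, 2400]);
translate([0, 4800, 0]) cube([3500, 200, 2400]);
translate([0, 200, 0]) cube([200, 4600, 2400]);
translate([3300, 200, 0]) cube([200, 4600, 2400]);
translate([1500, 200, 0]) cube([200, 3000, 2400]);
translate([1500, 4200, 0]) cube([200, 600, 2400]);
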